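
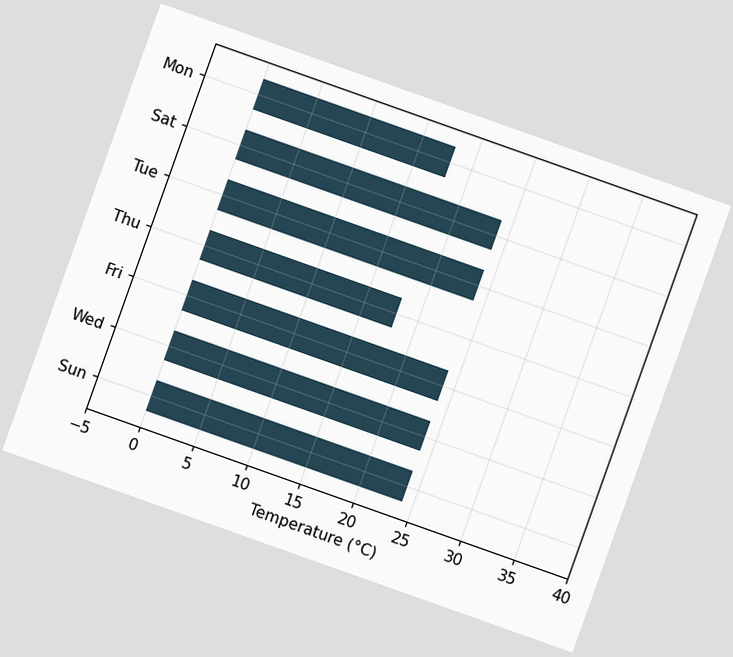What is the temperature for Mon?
The chart is tilted about 20° clockwise. Reading along the chart's x-axis, the Mon bar reaches 18°C.

18°C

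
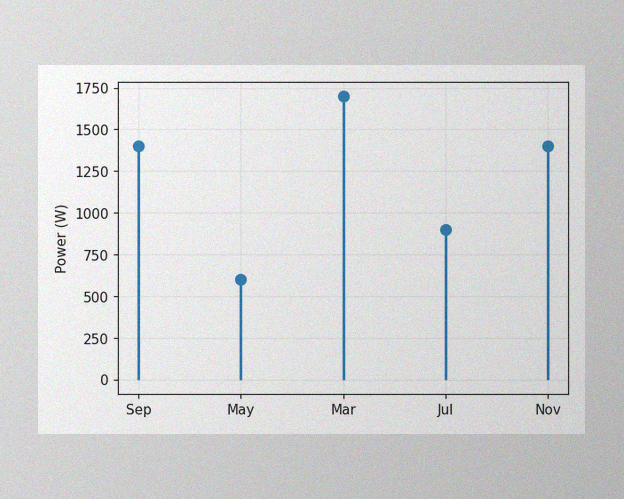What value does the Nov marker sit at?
1400W

The image has some photo noise and uneven lighting. The Nov marker sits at 1400W.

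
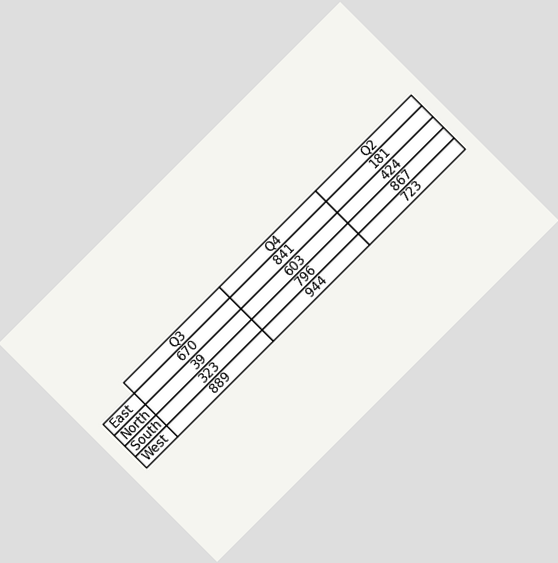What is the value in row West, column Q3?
The chart is tilted about 45° counter-clockwise. The (West, Q3) cell reads 889.

889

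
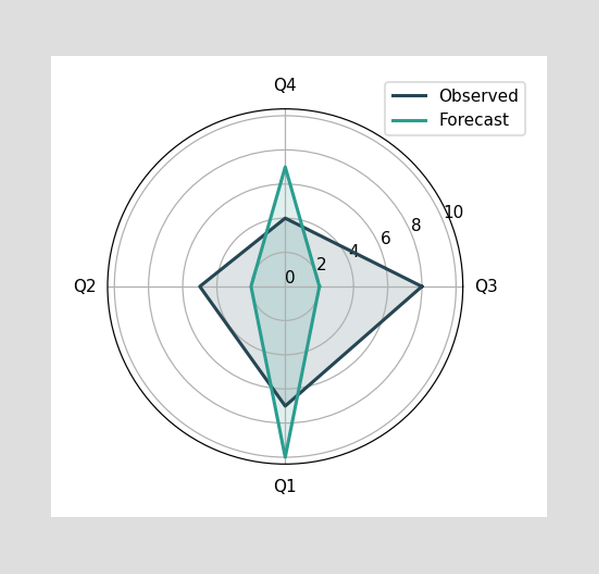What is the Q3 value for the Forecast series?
2

On the Q3 axis, Forecast reaches 2.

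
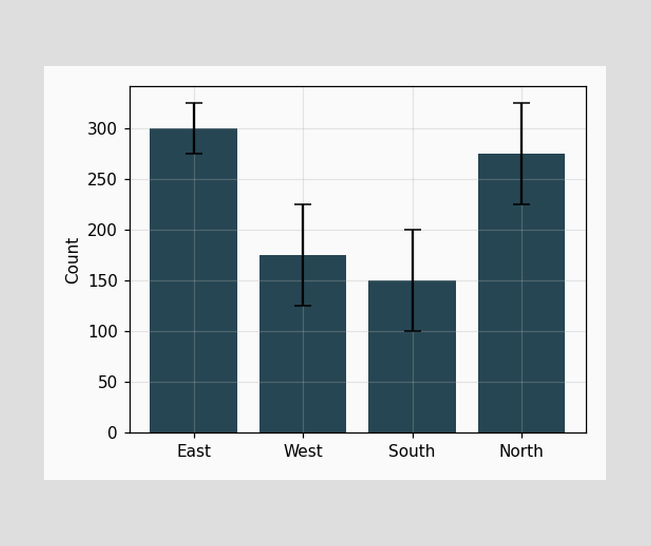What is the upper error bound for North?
The North bar's upper whisker reaches 325.

325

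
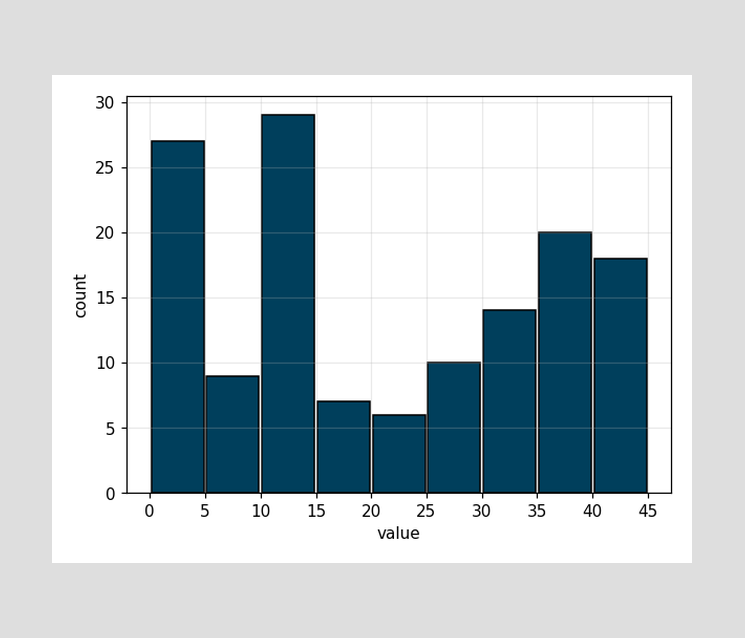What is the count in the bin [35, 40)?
20

The [35, 40) bin has height 20.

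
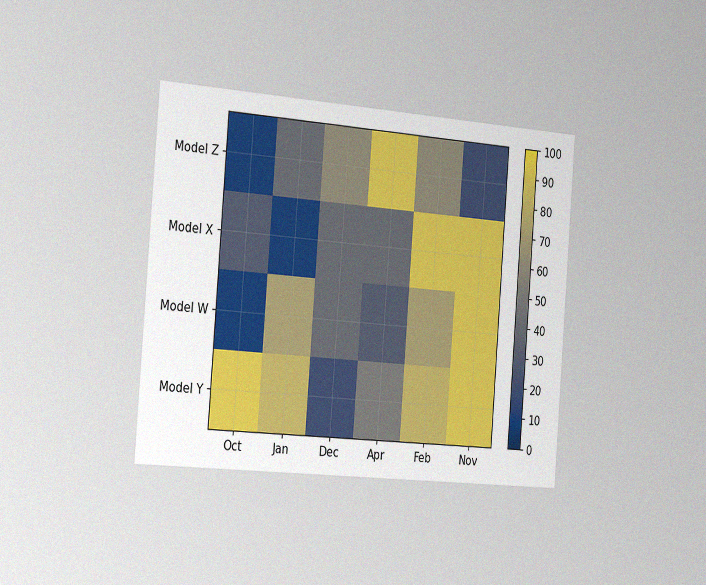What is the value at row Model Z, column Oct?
The chart is tilted about 4° clockwise and viewed slightly from the left, with some photo noise. Matching cell (Model Z, Oct) against the colorbar gives 10.

10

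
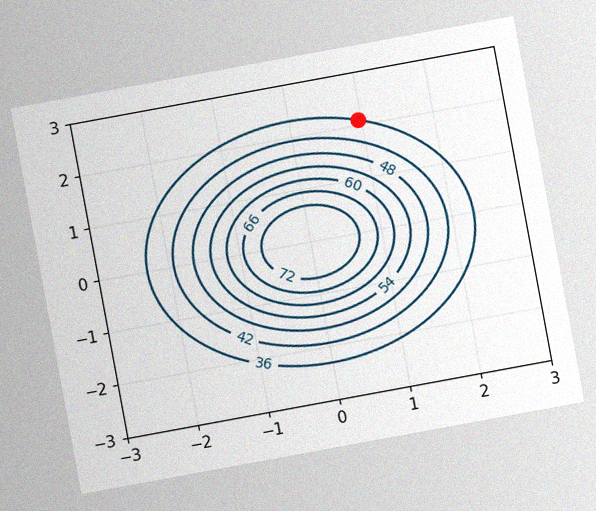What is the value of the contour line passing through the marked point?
The chart is tilted about 10° counter-clockwise, with some photo noise. The marked point sits on the contour labelled 36.

36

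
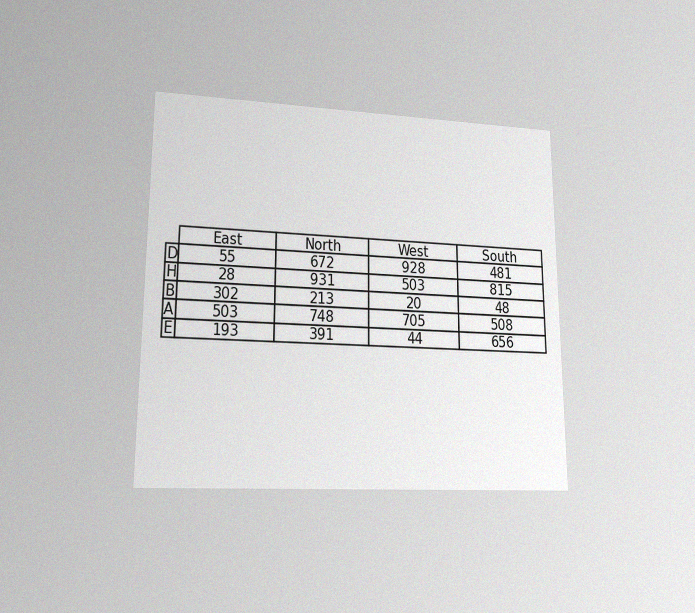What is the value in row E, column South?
656

The chart is viewed at a slight angle, with some photo noise. The (E, South) cell reads 656.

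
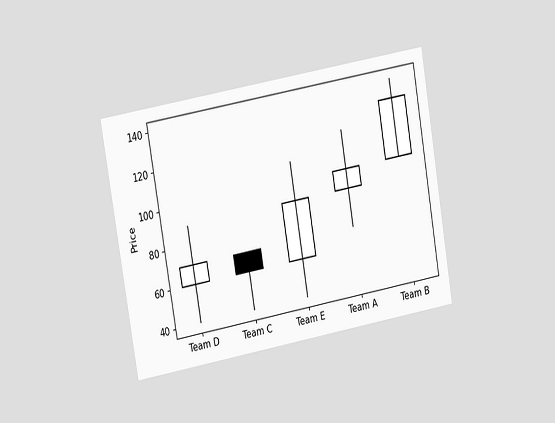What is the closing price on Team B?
The chart is tilted about 10° counter-clockwise and viewed at a slight angle. The Team B candle closes at 130.

130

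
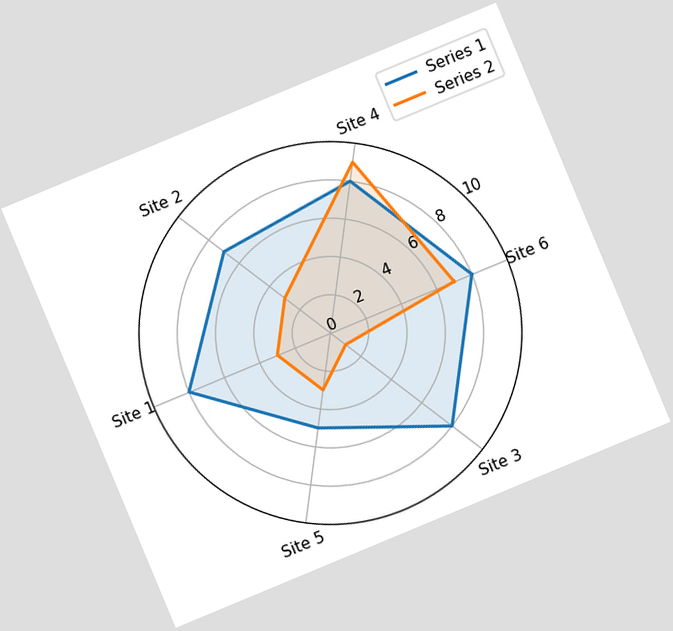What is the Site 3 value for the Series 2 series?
The chart is tilted about 23° counter-clockwise. On the Site 3 axis, Series 2 reaches 1.

1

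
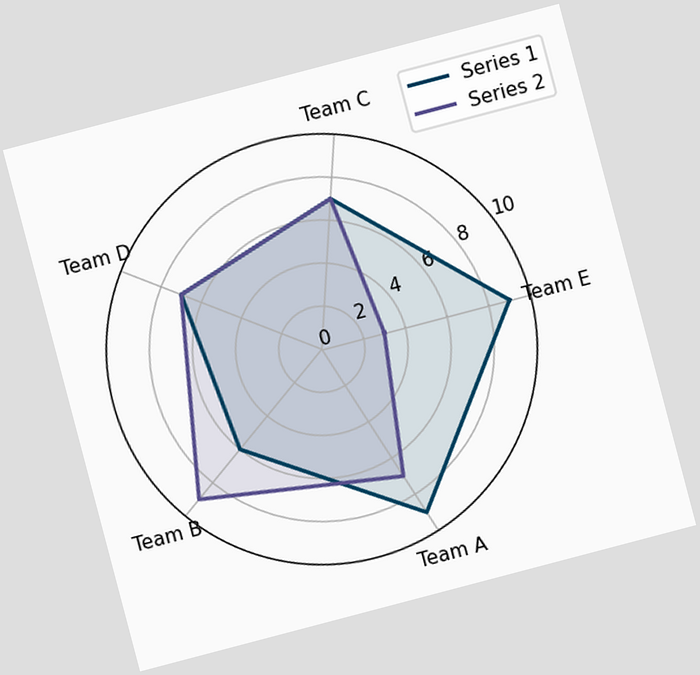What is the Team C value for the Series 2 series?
7

The chart is tilted about 15° counter-clockwise. On the Team C axis, Series 2 reaches 7.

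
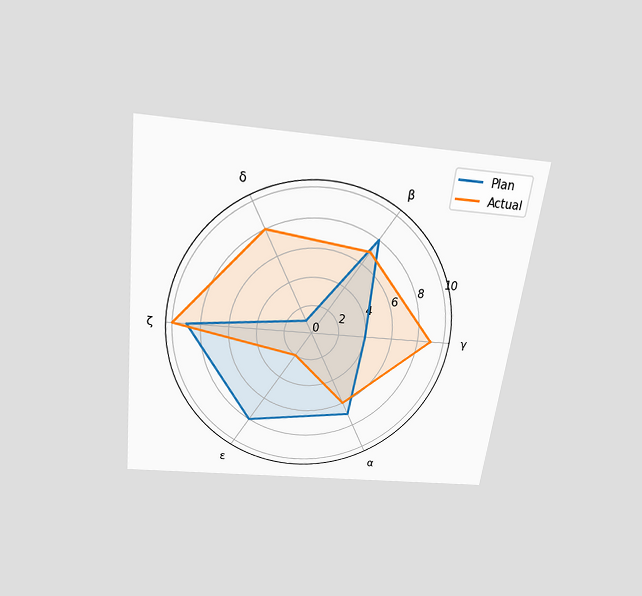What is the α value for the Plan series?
The chart is tilted about 7° clockwise and viewed slightly from above. On the α axis, Plan reaches 7.

7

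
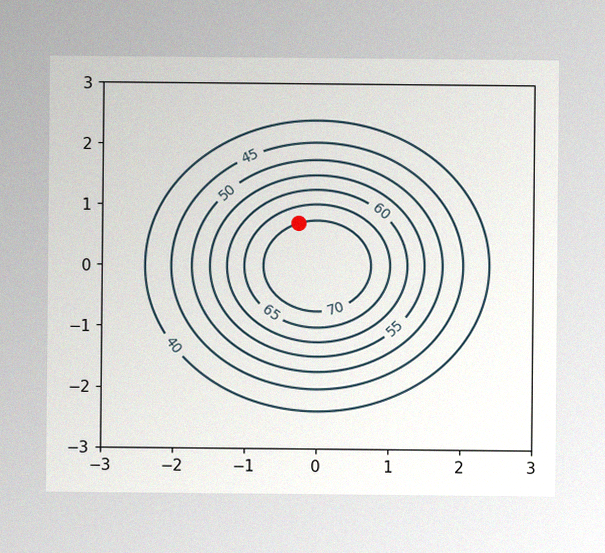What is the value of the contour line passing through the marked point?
70

The image has some photo noise and uneven lighting. The marked point sits on the contour labelled 70.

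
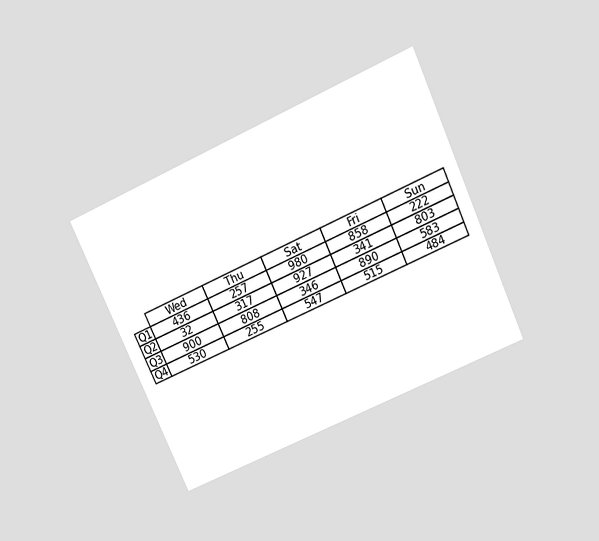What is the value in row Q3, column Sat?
346

The chart is tilted about 24° counter-clockwise and viewed slightly from above. The (Q3, Sat) cell reads 346.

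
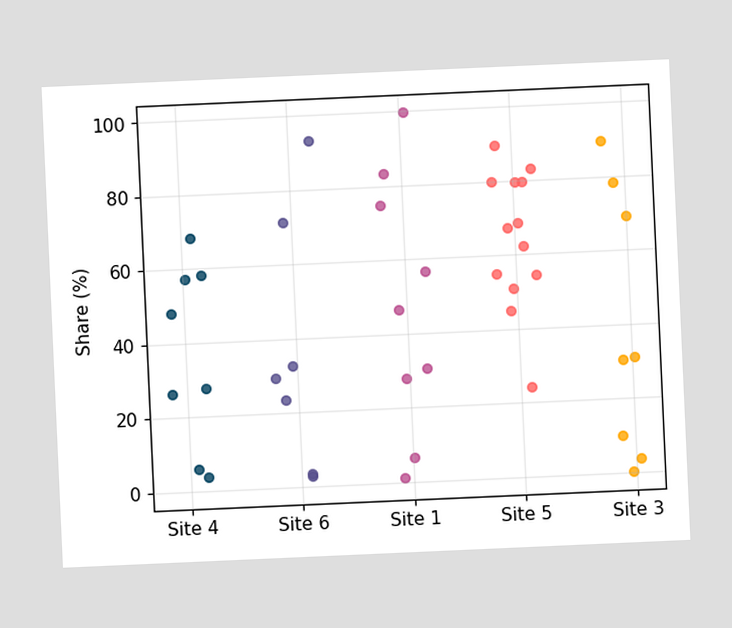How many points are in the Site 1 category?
The chart is tilted about 3° counter-clockwise. Counting the markers in the Site 1 column gives 9.

9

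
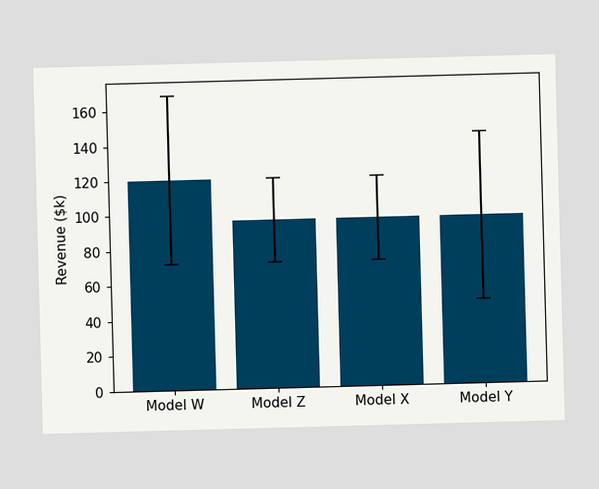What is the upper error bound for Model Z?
The Model Z bar's upper whisker reaches $120k.

$120k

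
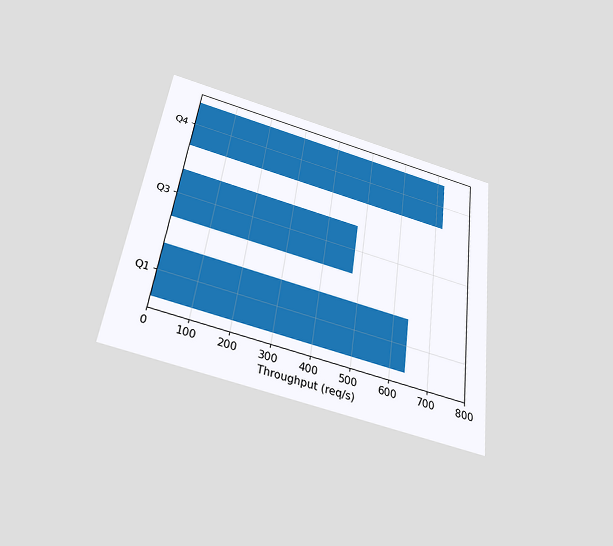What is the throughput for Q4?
The chart is tilted about 8° clockwise and viewed slightly from below. Reading along the chart's x-axis, the Q4 bar reaches 720req/s.

720req/s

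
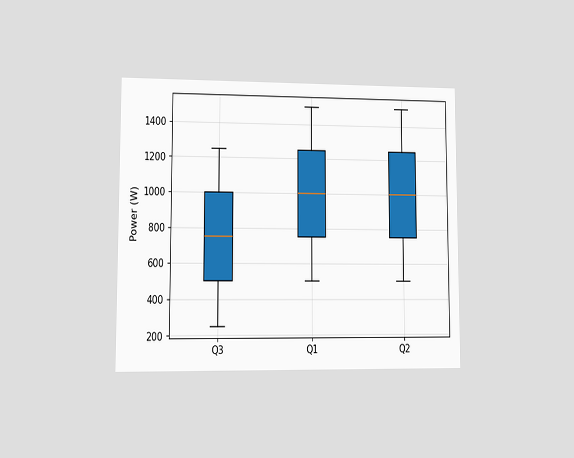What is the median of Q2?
1000W

The chart is viewed at a slight angle. The median line in the Q2 box sits at 1000W.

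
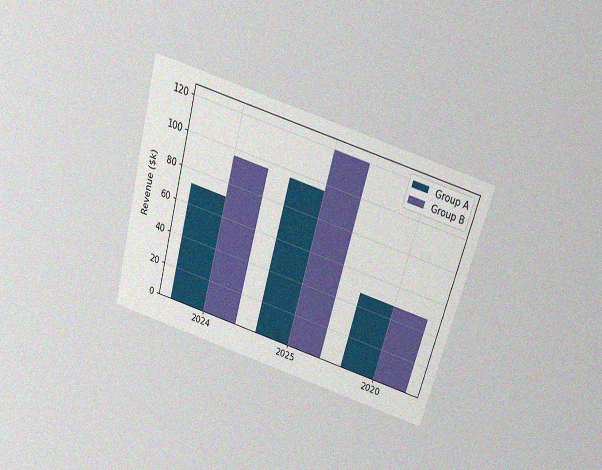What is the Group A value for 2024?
The chart is tilted about 16° clockwise and viewed slightly from above, with some photo noise. The Group A bar at 2024 reaches $72k on the y-axis.

$72k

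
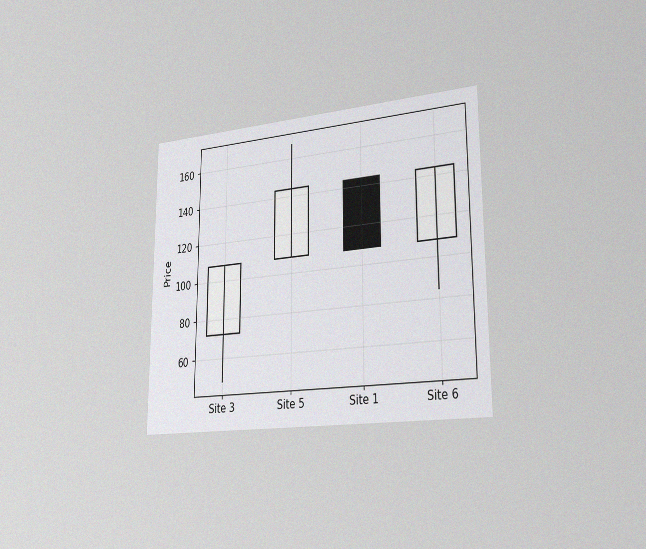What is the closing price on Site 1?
The chart is viewed slightly from the right, with some photo noise. The Site 1 candle closes at 108.

108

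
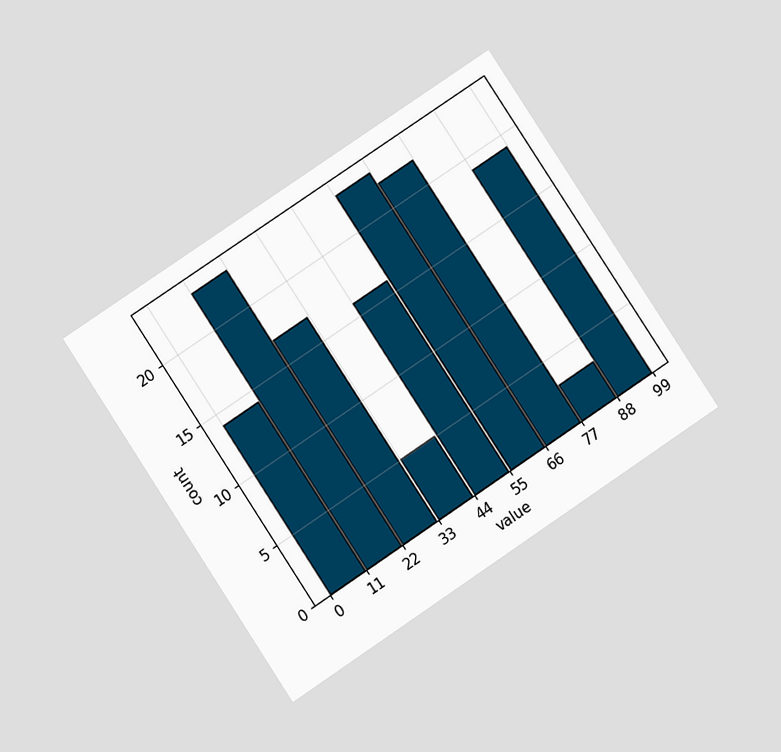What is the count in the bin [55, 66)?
The chart is tilted about 34° counter-clockwise and viewed at a slight angle. The [55, 66) bin has height 23.

23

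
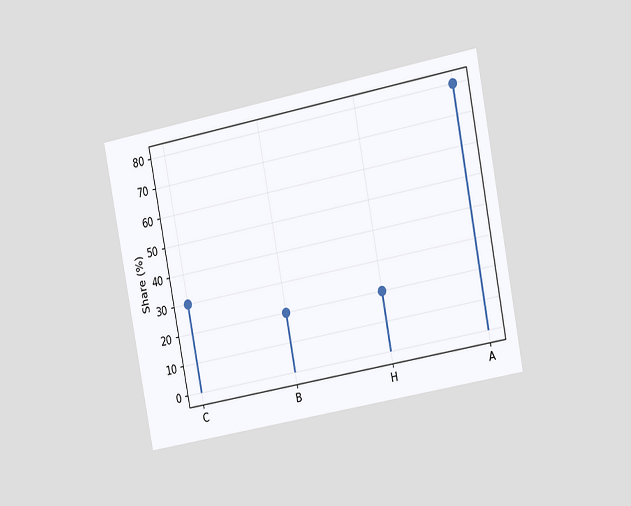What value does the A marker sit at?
The chart is tilted about 11° counter-clockwise and viewed at a slight angle. The A marker sits at 80%.

80%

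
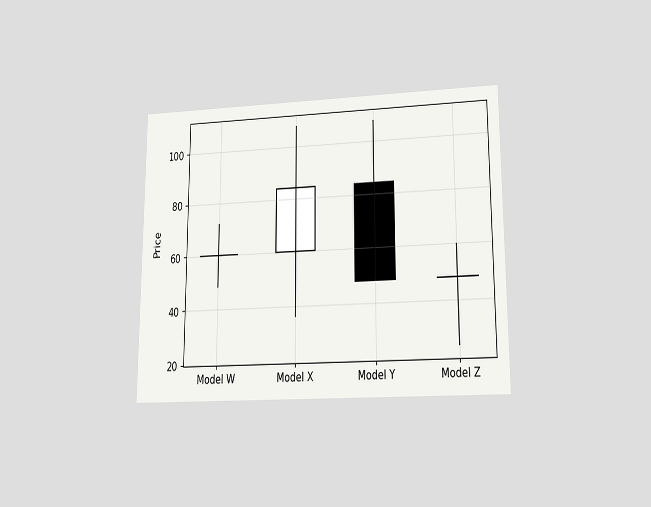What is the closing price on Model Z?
The chart is viewed at a slight angle. The Model Z candle closes at 48.

48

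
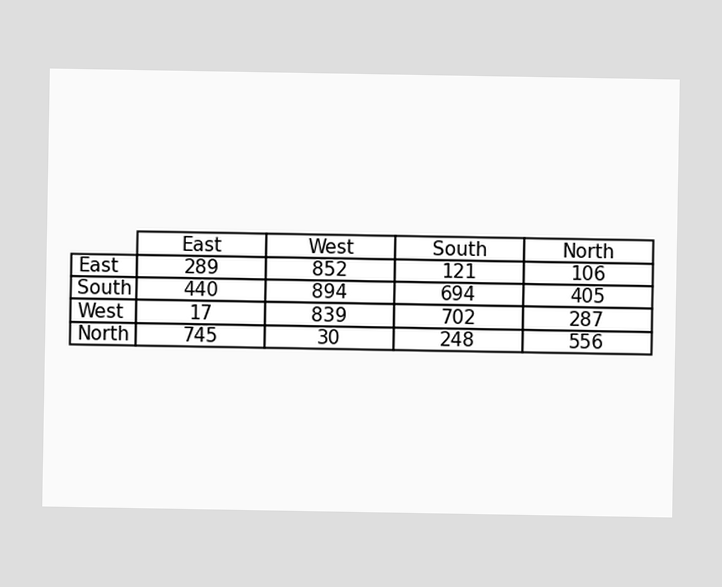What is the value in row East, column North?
The (East, North) cell reads 106.

106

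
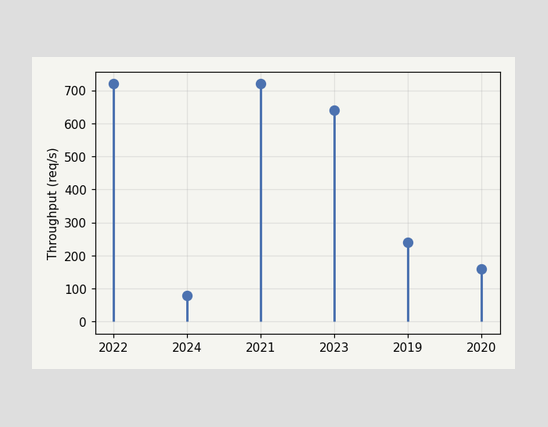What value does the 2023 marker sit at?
640req/s

The 2023 marker sits at 640req/s.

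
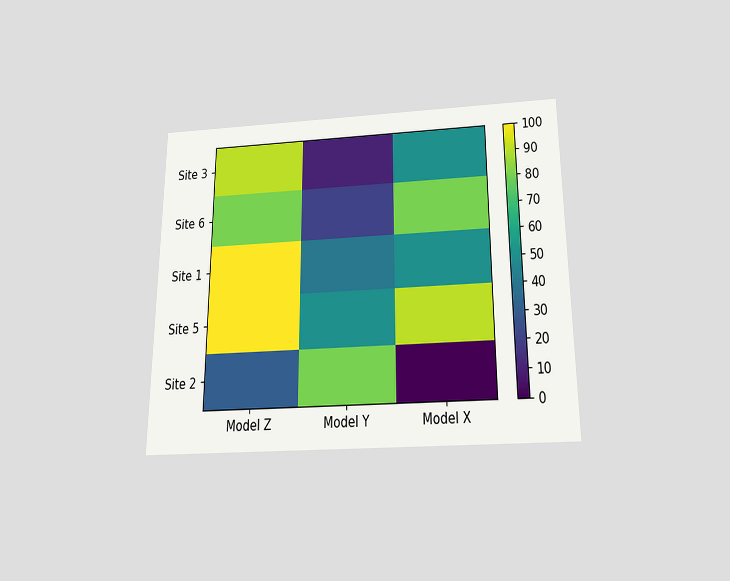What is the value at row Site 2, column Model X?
The chart is viewed slightly from below. Matching cell (Site 2, Model X) against the colorbar gives 0.

0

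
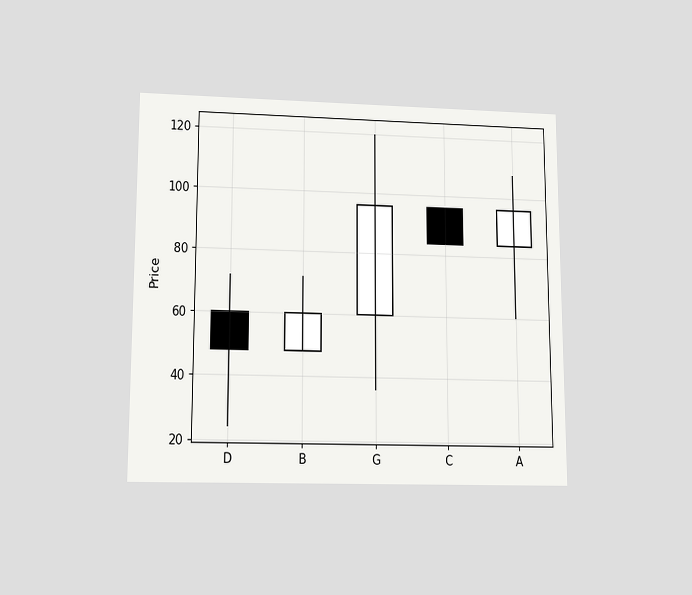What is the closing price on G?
96

The chart is viewed slightly from below. The G candle closes at 96.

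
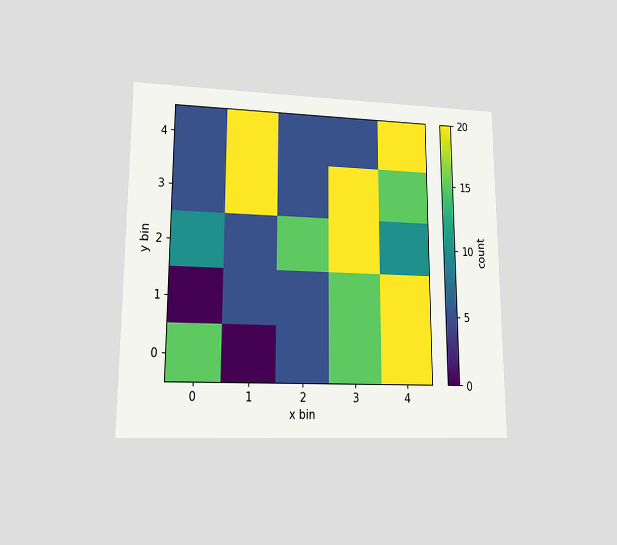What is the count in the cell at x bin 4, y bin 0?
The chart is viewed at a slight angle. Matching the cell (4, 0) against the colorbar gives 20.

20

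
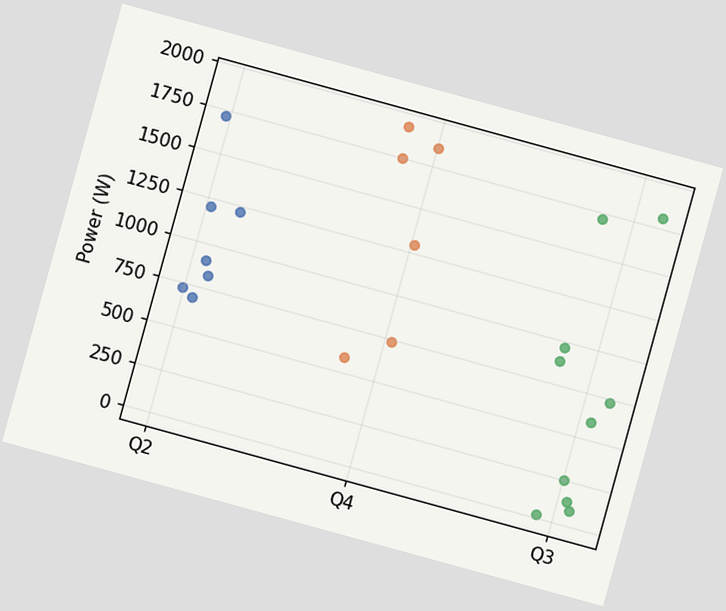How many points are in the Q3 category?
The chart is tilted about 15° clockwise. Counting the markers in the Q3 column gives 10.

10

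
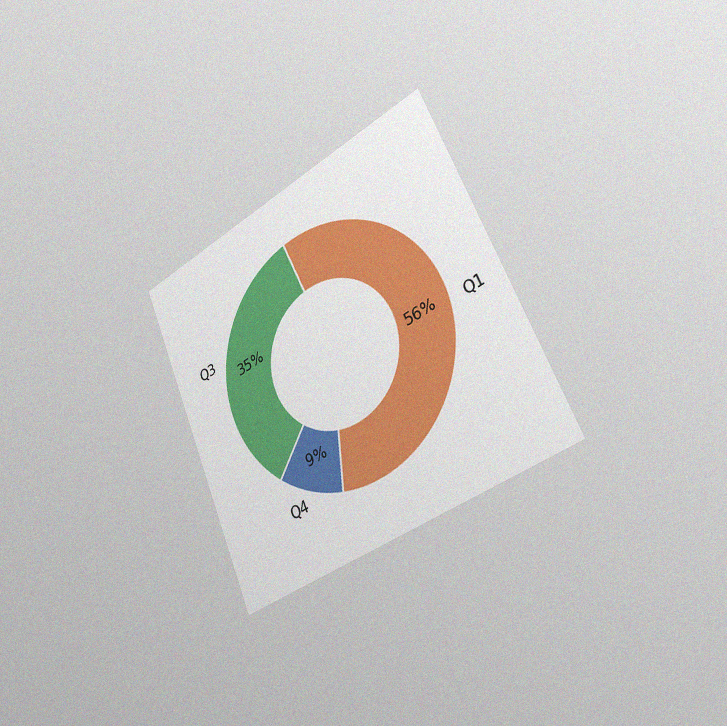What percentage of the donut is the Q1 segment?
The chart is tilted about 23° counter-clockwise and viewed slightly from the right, with some photo noise. The Q1 segment takes up 56% of the ring.

56%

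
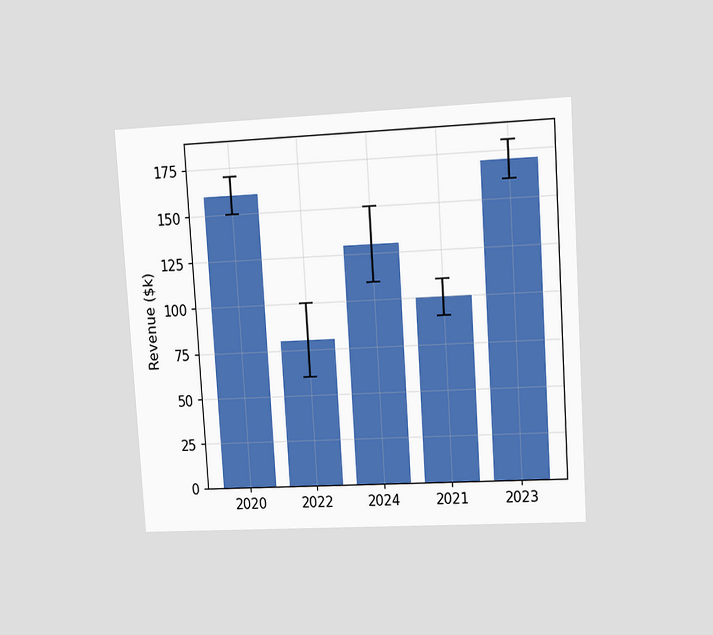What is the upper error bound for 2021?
The chart is tilted about 4° counter-clockwise and viewed at a slight angle. The 2021 bar's upper whisker reaches $110k.

$110k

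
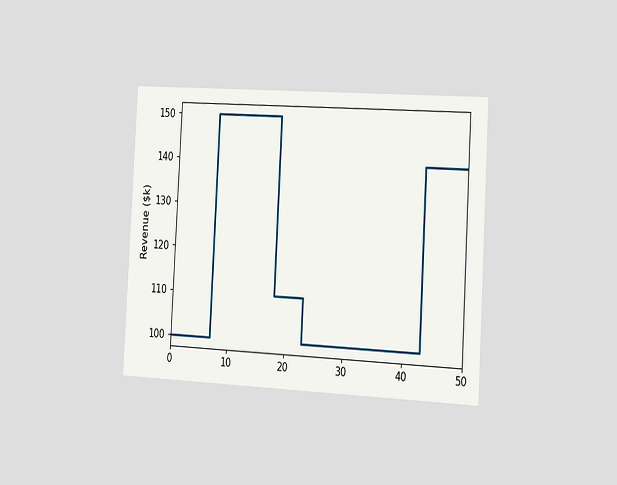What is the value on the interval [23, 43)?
The chart is tilted about 3° clockwise and viewed slightly from the right. On [23, 43) the step sits at $100k.

$100k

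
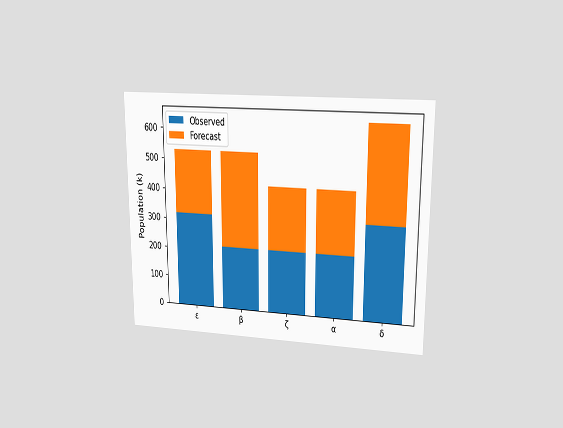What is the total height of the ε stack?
The chart is viewed at a slight angle. The ε stack's top reaches 530k on the y-axis.

530k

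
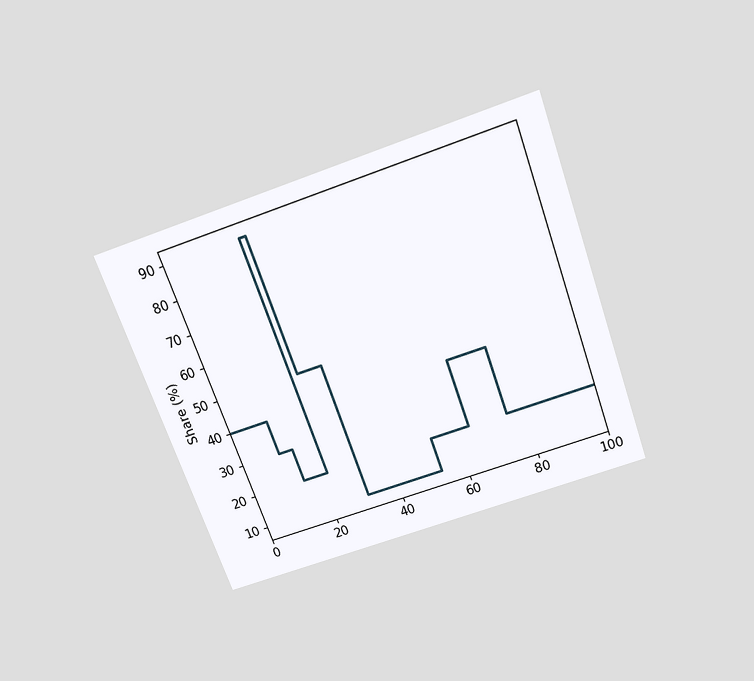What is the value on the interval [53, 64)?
20%

The chart is tilted about 20° counter-clockwise and viewed slightly from above. On [53, 64) the step sits at 20%.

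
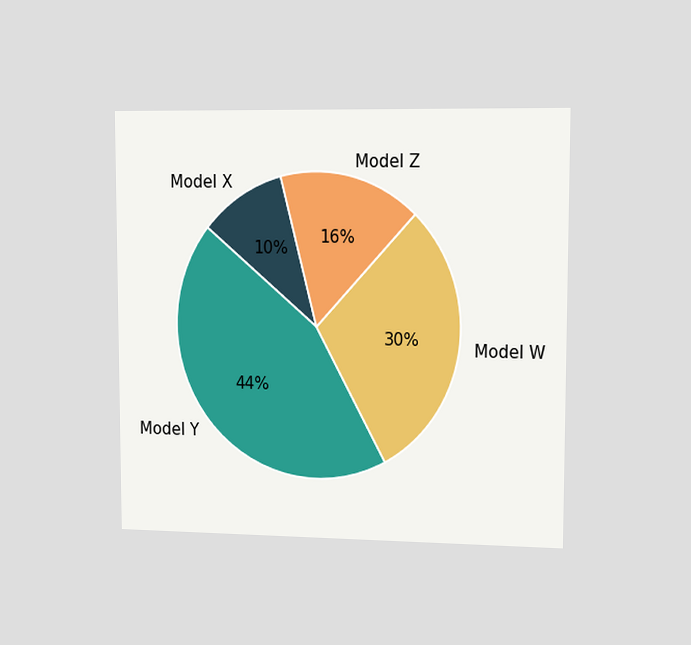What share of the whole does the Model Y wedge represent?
44%

The chart is viewed slightly from the right. The Model Y slice takes up 44% of the pie.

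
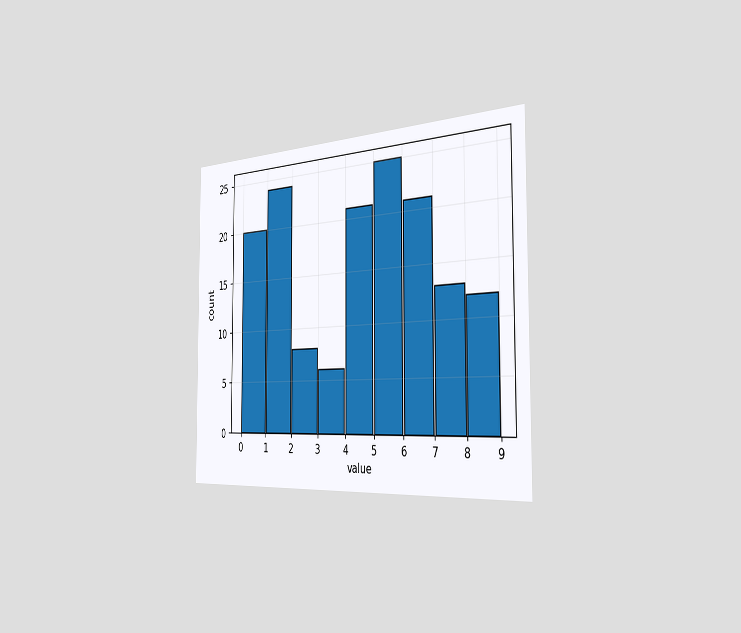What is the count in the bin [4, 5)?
21

The chart is viewed slightly from the right. The [4, 5) bin has height 21.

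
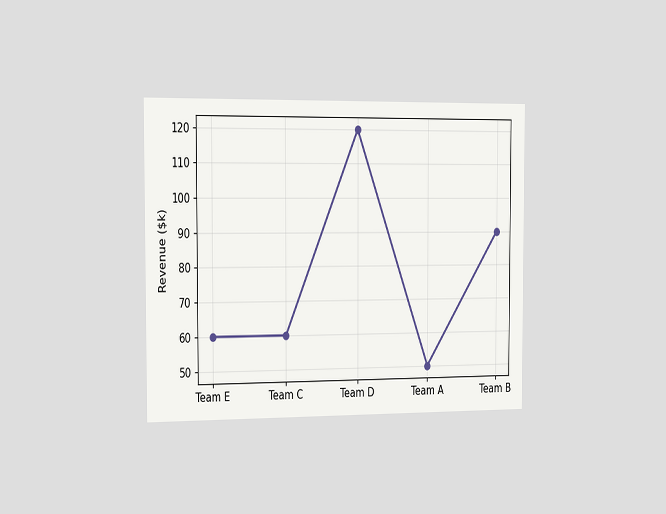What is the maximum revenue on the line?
The chart is viewed slightly from the left. The highest point is at Team D, and reading across to the y-axis gives $120k.

$120k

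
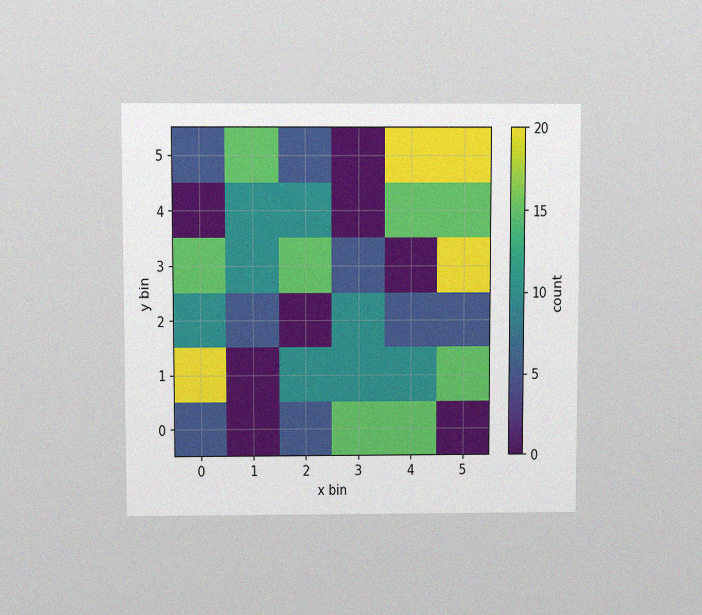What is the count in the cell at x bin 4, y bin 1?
The chart is viewed slightly from above, with some photo noise. Matching the cell (4, 1) against the colorbar gives 10.

10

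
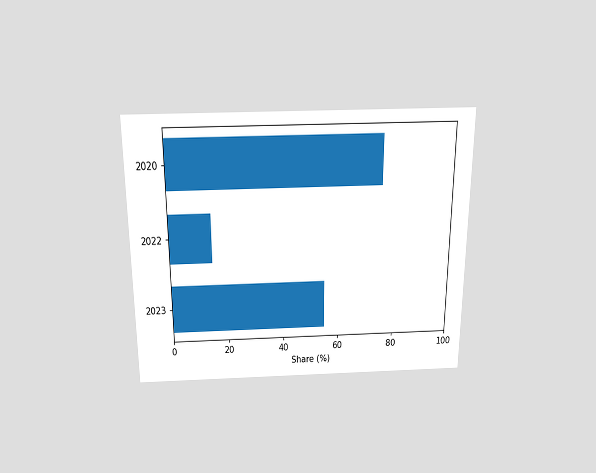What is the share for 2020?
The chart is viewed slightly from above. Reading along the chart's x-axis, the 2020 bar reaches 75%.

75%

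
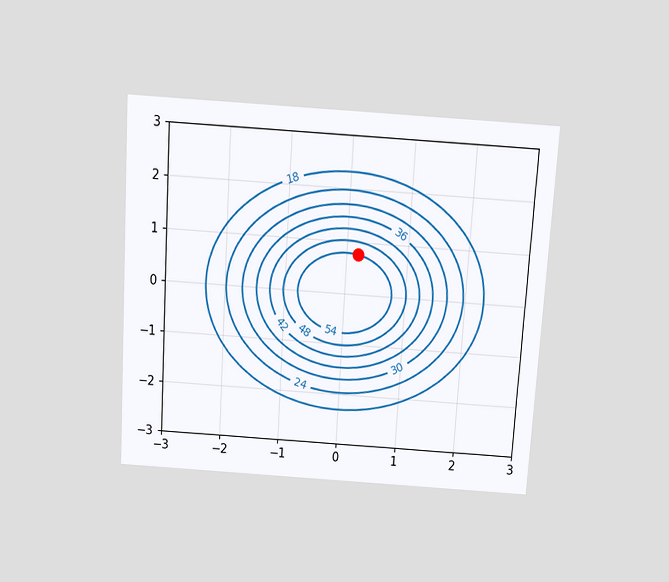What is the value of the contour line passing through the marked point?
The chart is tilted about 4° clockwise and viewed slightly from above. The marked point sits on the contour labelled 54.

54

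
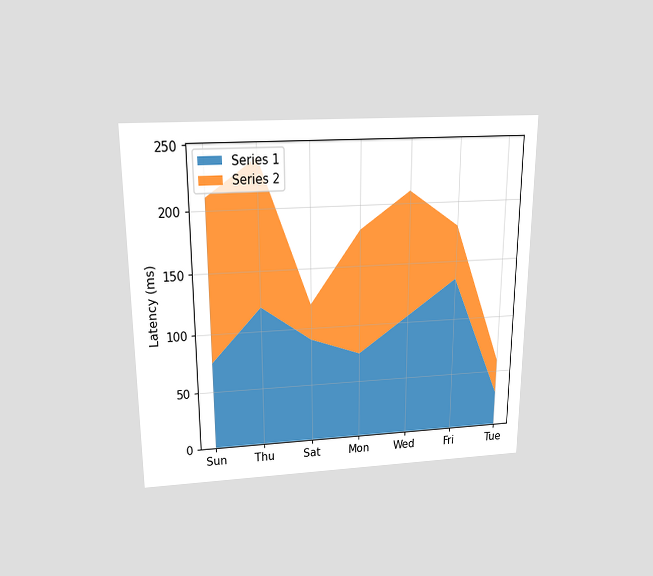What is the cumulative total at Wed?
The chart is viewed slightly from above. The stacked total at Wed reaches 210ms.

210ms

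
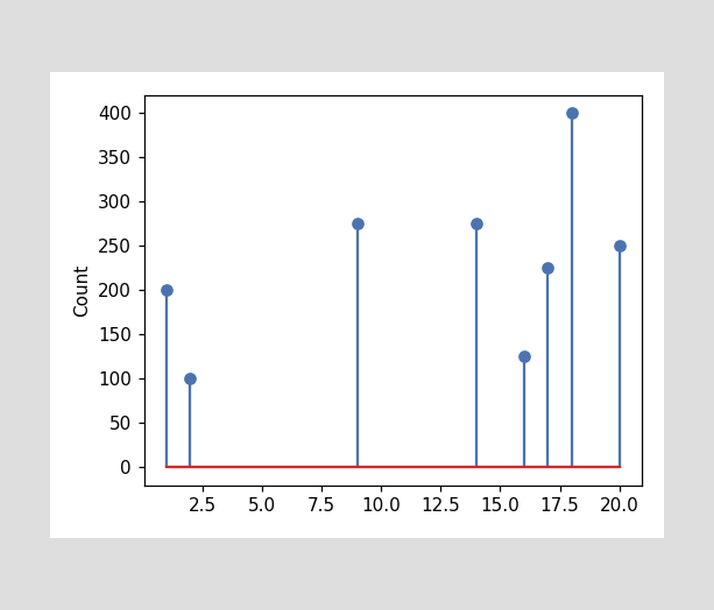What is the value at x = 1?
200

The stem at x=1 reaches 200.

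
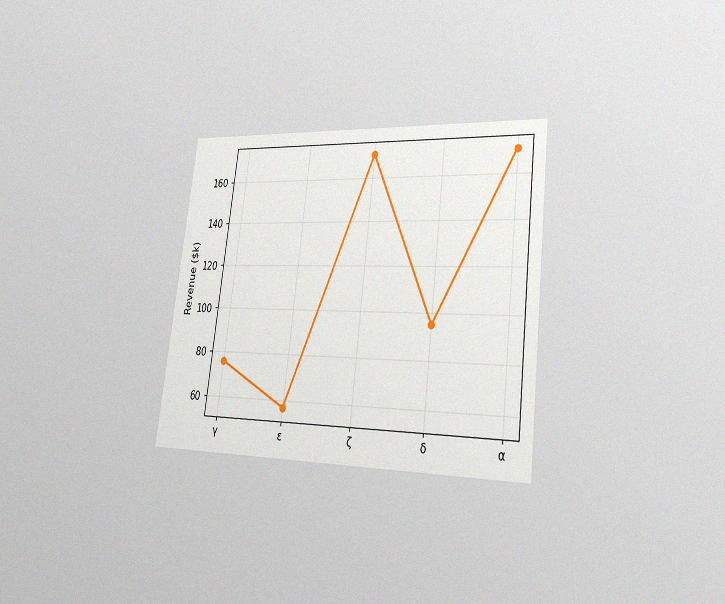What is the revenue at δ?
The chart is tilted about 7° clockwise and viewed slightly from the right, with some photo noise. At δ, the line is at $95k.

$95k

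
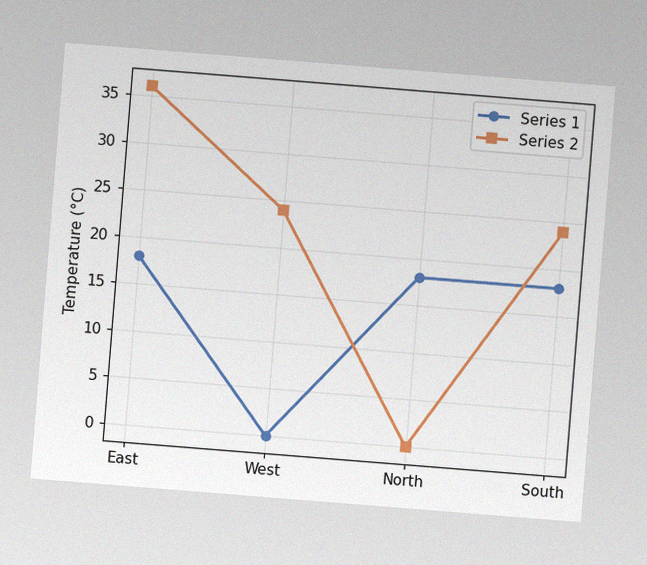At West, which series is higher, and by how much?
Series 2, by 24°C

The chart is tilted about 5° clockwise, with some photo noise. At West, Series 2 sits above the other line by 24°C.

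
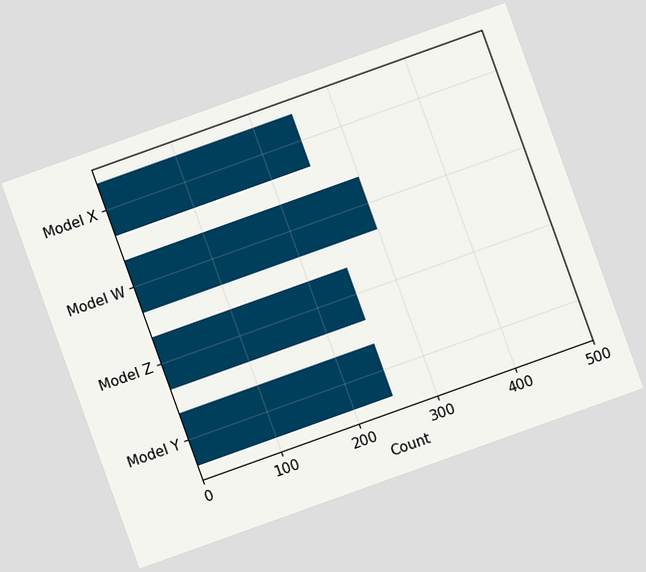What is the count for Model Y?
The chart is tilted about 20° counter-clockwise. Reading along the chart's x-axis, the Model Y bar reaches 250.

250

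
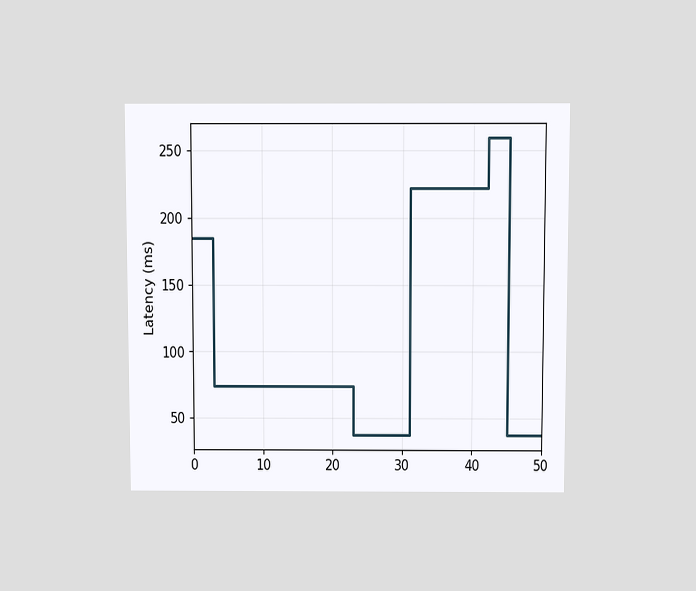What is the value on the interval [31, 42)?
The chart is viewed slightly from above. On [31, 42) the step sits at 222ms.

222ms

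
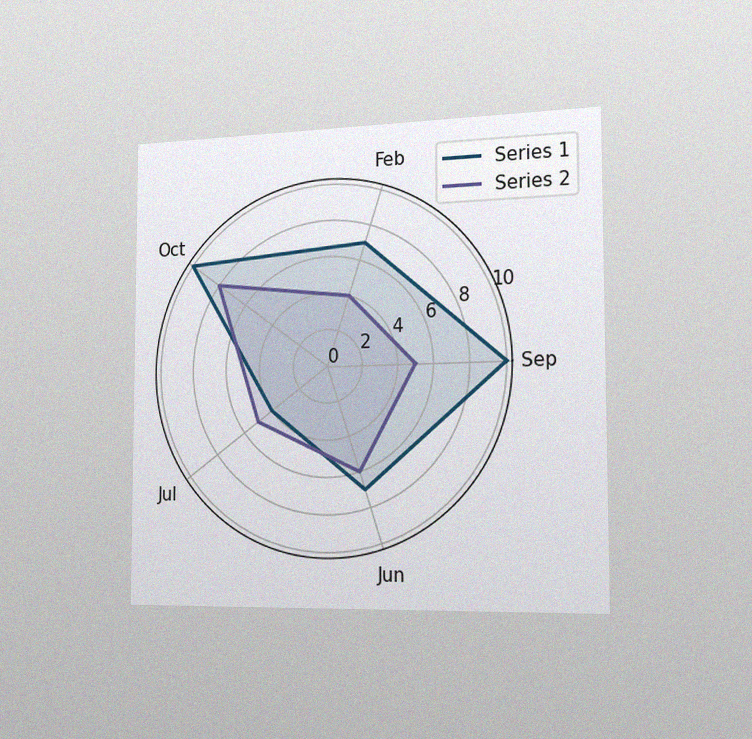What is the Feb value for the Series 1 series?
7

The chart is viewed slightly from the right, with some photo noise. On the Feb axis, Series 1 reaches 7.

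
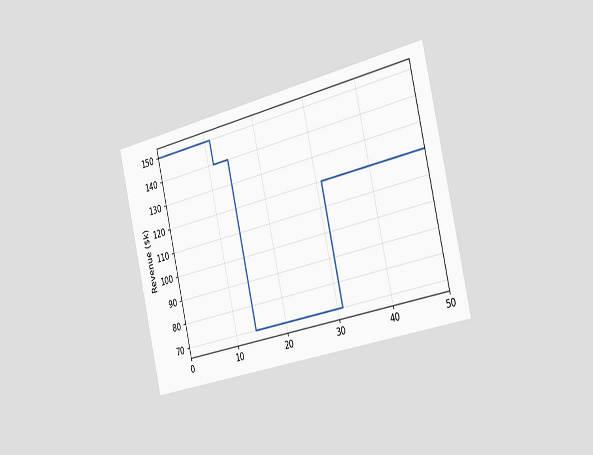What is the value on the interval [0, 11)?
The chart is tilted about 13° counter-clockwise and viewed slightly from the right. On [0, 11) the step sits at $150k.

$150k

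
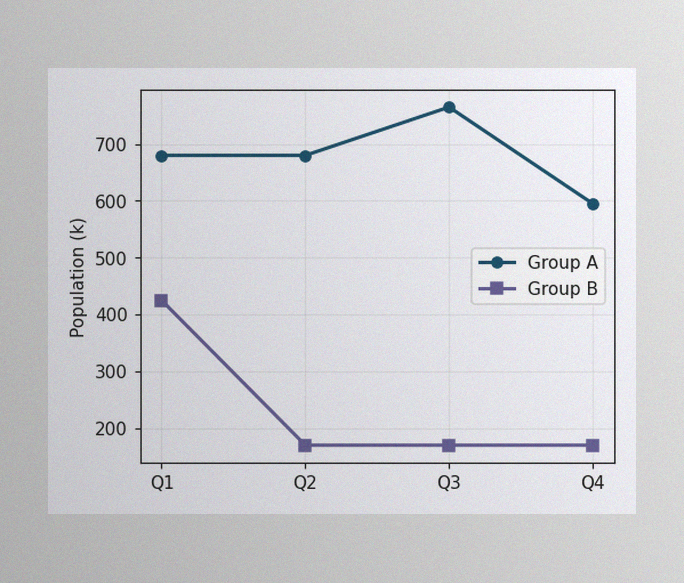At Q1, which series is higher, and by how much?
Group A, by 255k

The image has some photo noise and uneven lighting. At Q1, Group A sits above the other line by 255k.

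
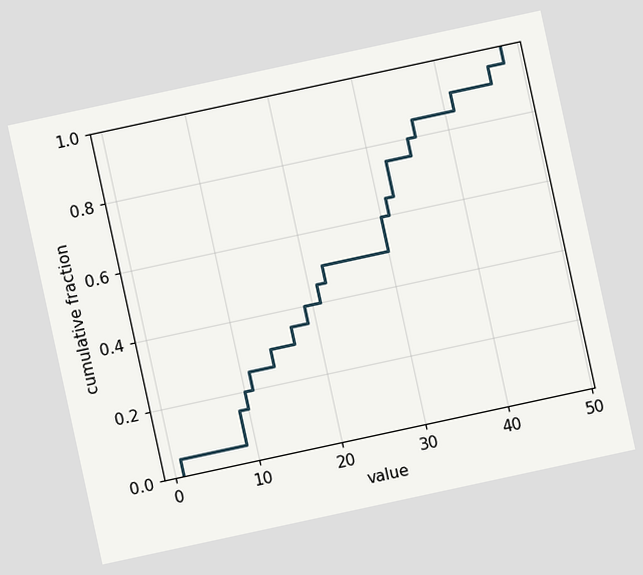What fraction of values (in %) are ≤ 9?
15%

The chart is tilted about 12° counter-clockwise. At x=9 the ECDF step is at 15%.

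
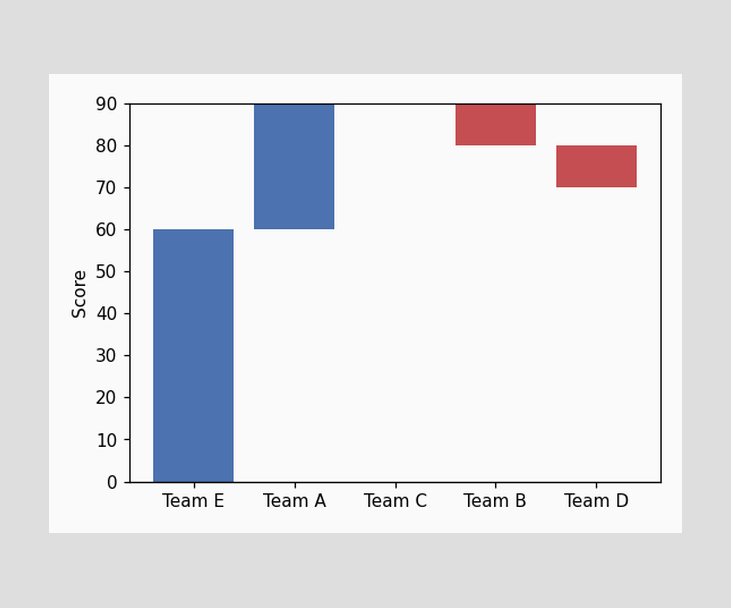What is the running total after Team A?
After Team A the running total reaches 90.

90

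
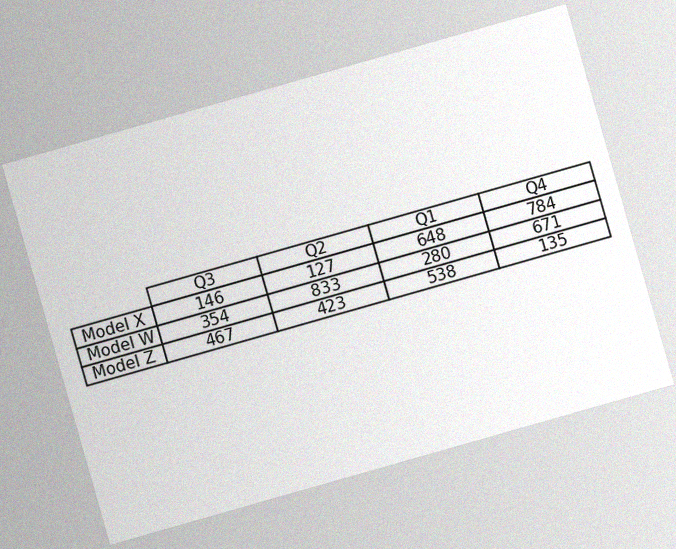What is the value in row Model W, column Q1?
280

The chart is tilted about 16° counter-clockwise, with some photo noise. The (Model W, Q1) cell reads 280.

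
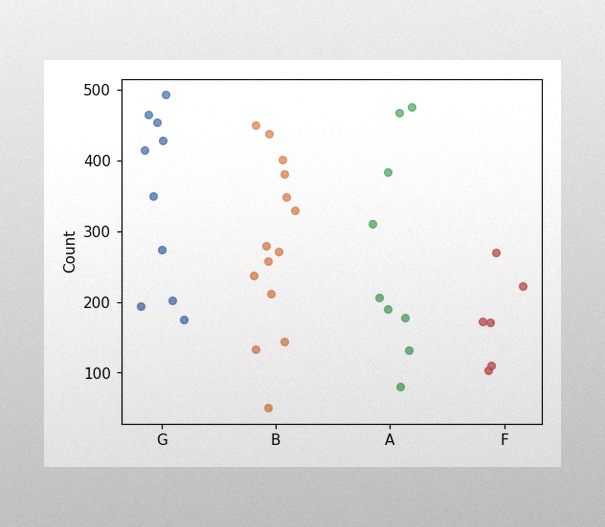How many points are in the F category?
6

The image has some photo noise and uneven lighting. Counting the markers in the F column gives 6.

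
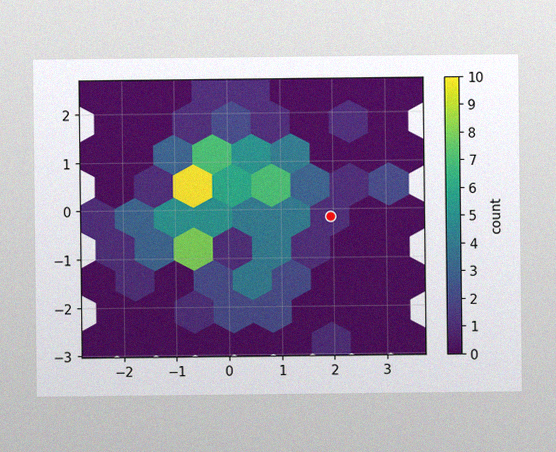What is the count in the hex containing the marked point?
1

The image has some photo noise and uneven lighting. The marked hex reads 1 on the colorbar.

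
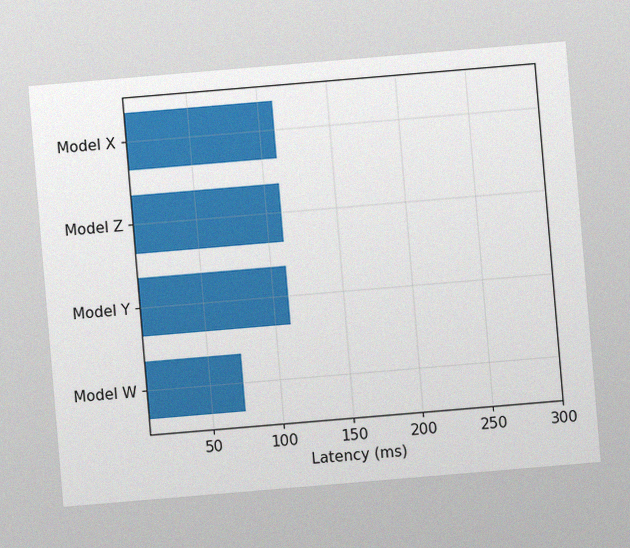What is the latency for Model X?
The chart is tilted about 5° counter-clockwise, with some photo noise. Reading along the chart's x-axis, the Model X bar reaches 111ms.

111ms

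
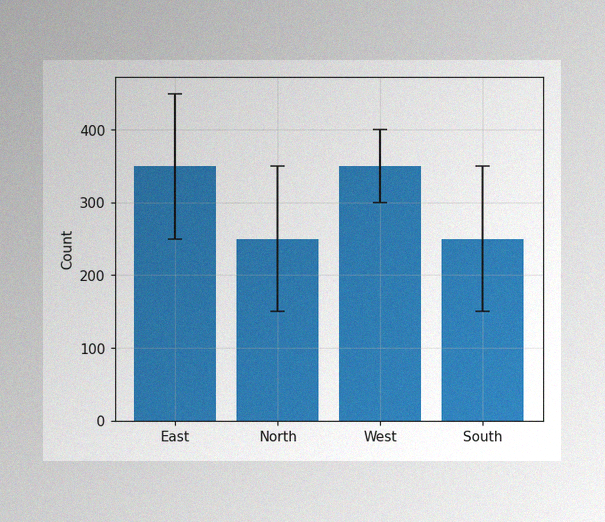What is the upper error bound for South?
The image has some photo noise and uneven lighting. The South bar's upper whisker reaches 350.

350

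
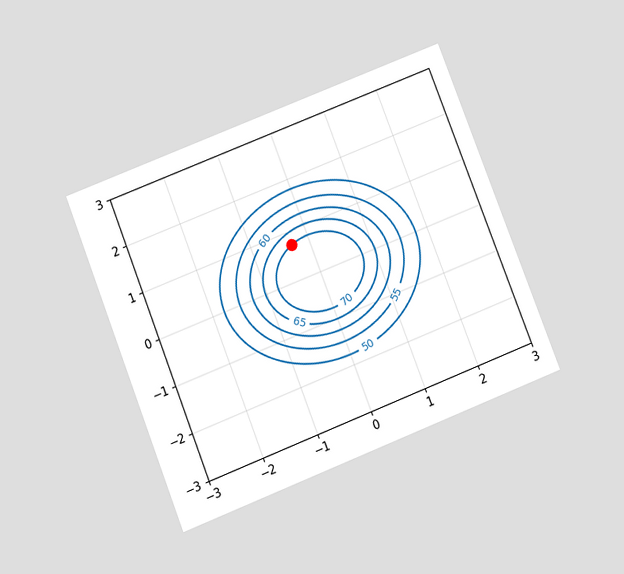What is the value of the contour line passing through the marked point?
70

The chart is tilted about 21° counter-clockwise and viewed slightly from below. The marked point sits on the contour labelled 70.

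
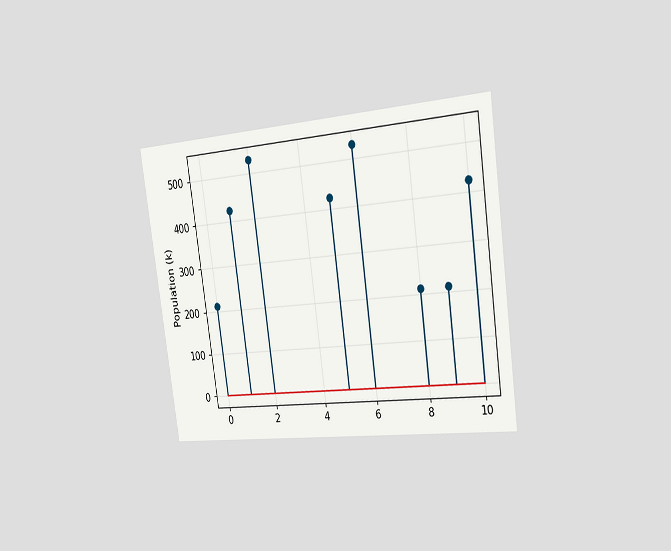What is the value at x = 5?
424k

The chart is tilted about 8° counter-clockwise and viewed slightly from the right. The stem at x=5 reaches 424k.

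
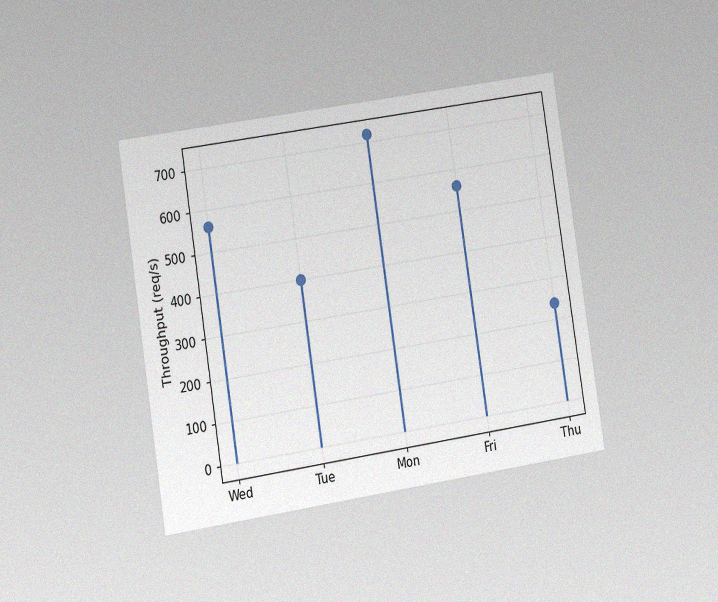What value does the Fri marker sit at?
560req/s

The chart is tilted about 9° counter-clockwise and viewed slightly from the left, with some photo noise. The Fri marker sits at 560req/s.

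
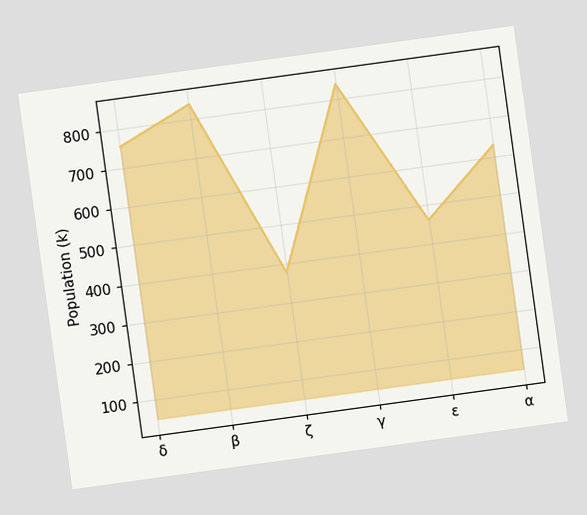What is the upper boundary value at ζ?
378k

The chart is tilted about 8° counter-clockwise. At ζ the upper boundary is at 378k.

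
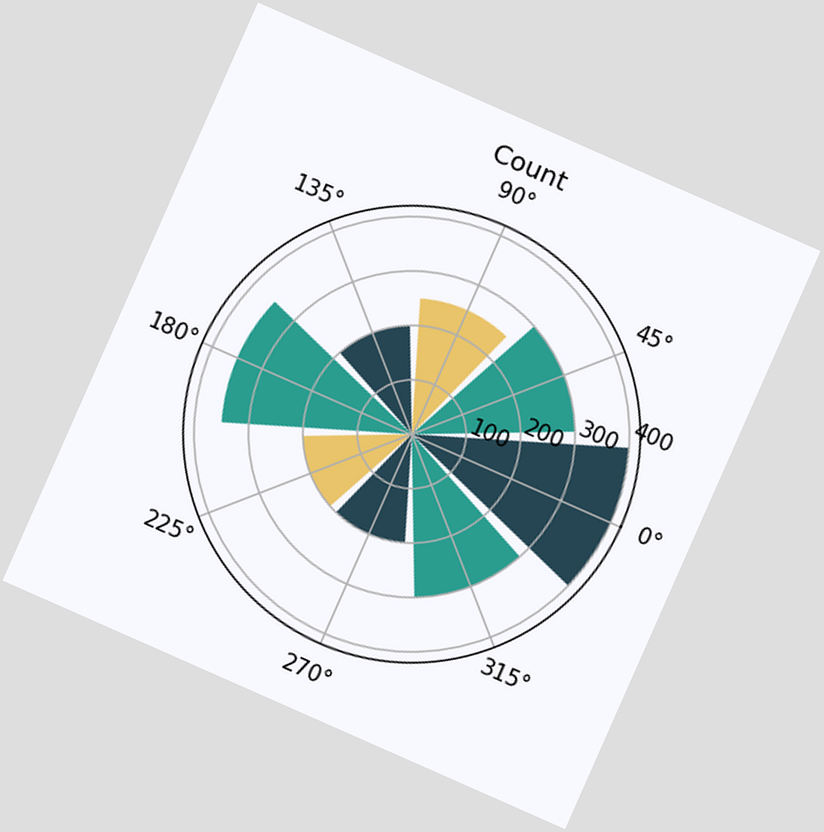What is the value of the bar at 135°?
200

The chart is tilted about 24° clockwise. The bar at 135° reaches 200 on the radial axis.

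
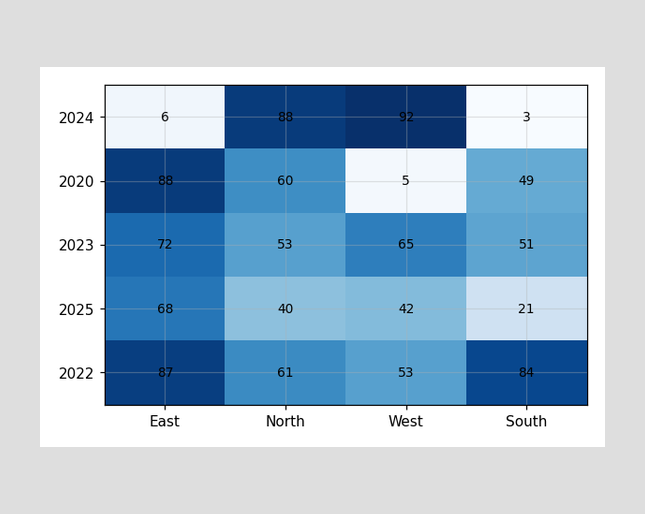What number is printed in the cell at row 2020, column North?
60

The (2020, North) cell reads 60.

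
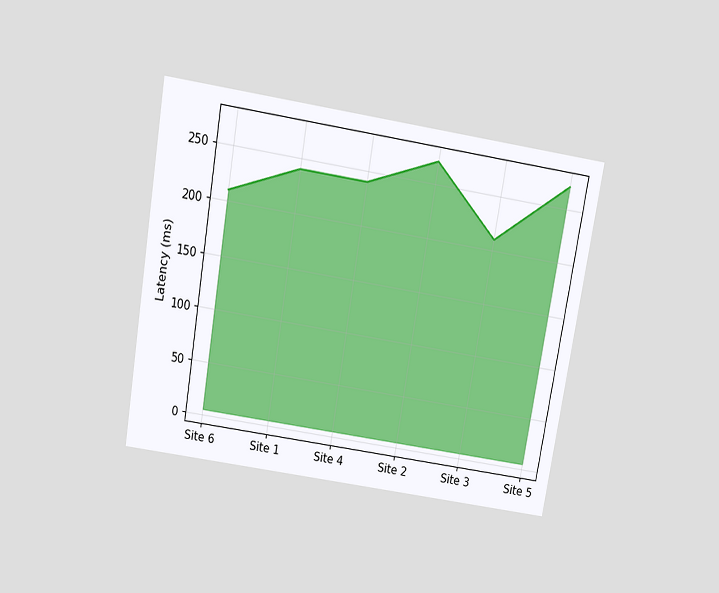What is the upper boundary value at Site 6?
The chart is tilted about 9° clockwise and viewed slightly from above. At Site 6 the upper boundary is at 210ms.

210ms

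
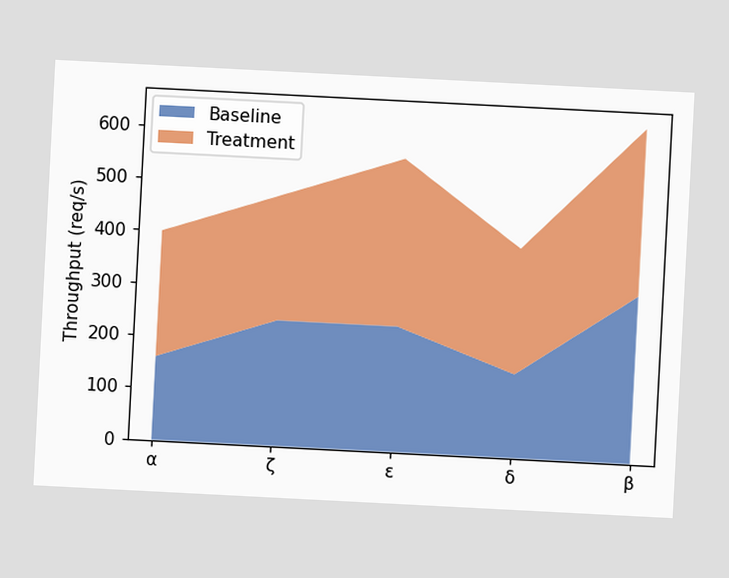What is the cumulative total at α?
The chart is tilted about 3° clockwise. The stacked total at α reaches 400req/s.

400req/s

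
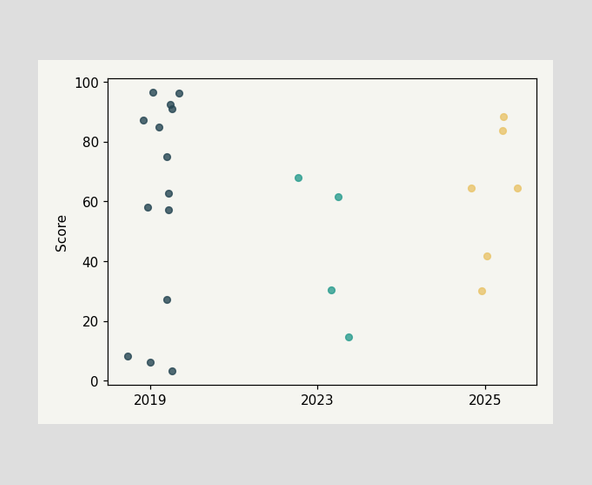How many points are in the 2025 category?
6

Counting the markers in the 2025 column gives 6.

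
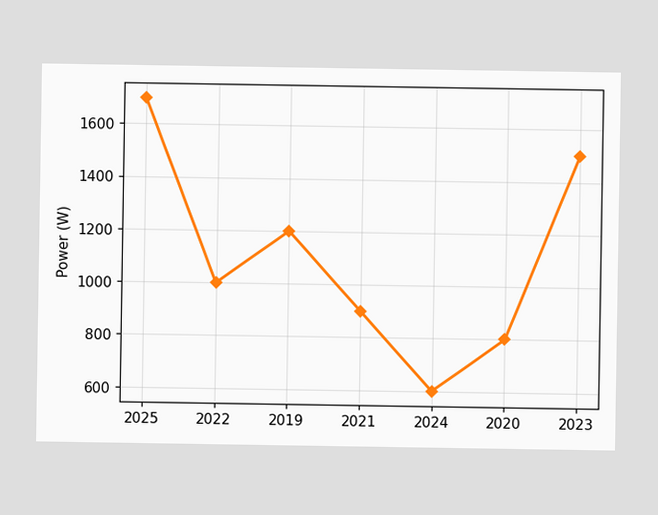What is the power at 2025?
At 2025, the line is at 1700W.

1700W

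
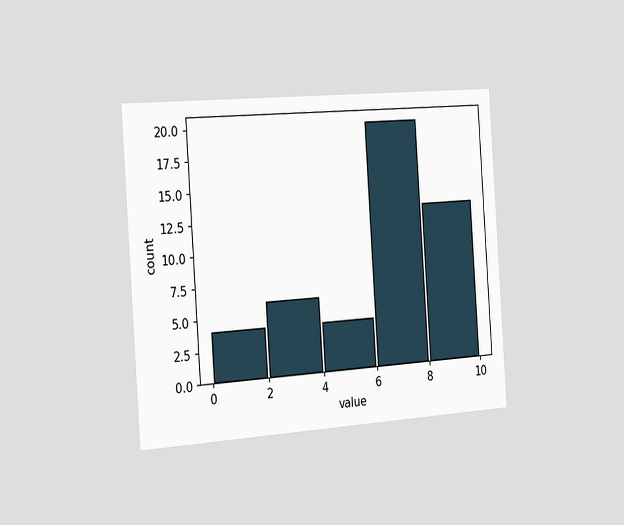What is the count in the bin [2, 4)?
6

The chart is tilted about 4° counter-clockwise and viewed slightly from the left. The [2, 4) bin has height 6.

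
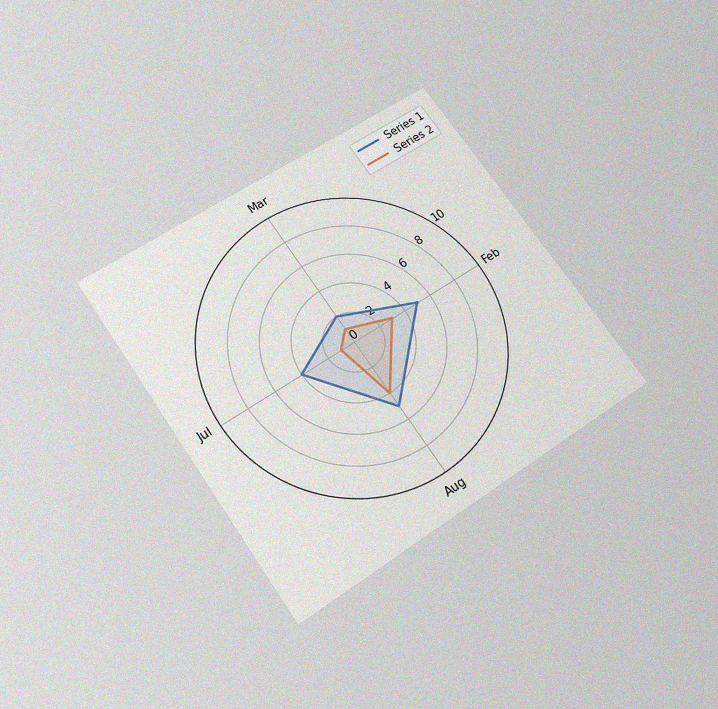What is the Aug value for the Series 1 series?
The chart is tilted about 35° counter-clockwise and viewed slightly from below, with some photo noise. On the Aug axis, Series 1 reaches 5.

5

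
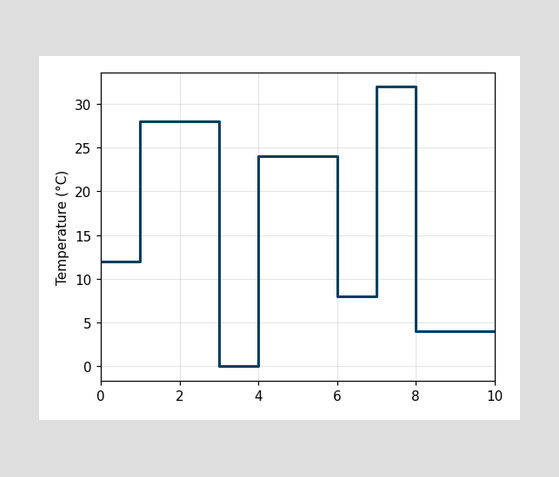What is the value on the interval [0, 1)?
12°C

On [0, 1) the step sits at 12°C.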